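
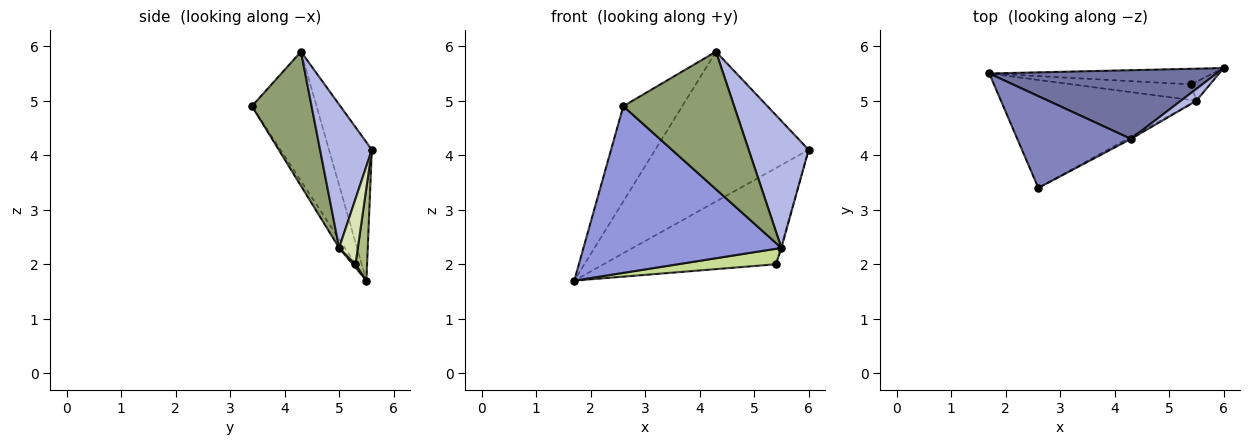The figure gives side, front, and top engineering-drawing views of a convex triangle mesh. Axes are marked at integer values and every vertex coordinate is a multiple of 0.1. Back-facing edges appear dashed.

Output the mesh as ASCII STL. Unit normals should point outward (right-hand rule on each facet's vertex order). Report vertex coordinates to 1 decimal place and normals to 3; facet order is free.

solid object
 facet normal -0.246 0.881 0.404
  outer loop
   vertex 4.3 4.3 5.9
   vertex 6.0 5.6 4.1
   vertex 1.7 5.5 1.7
  endloop
 endfacet
 facet normal -0.620 0.565 0.545
  outer loop
   vertex 4.3 4.3 5.9
   vertex 1.7 5.5 1.7
   vertex 2.6 3.4 4.9
  endloop
 endfacet
 facet normal -0.025 -0.839 -0.544
  outer loop
   vertex 5.5 5.0 2.3
   vertex 2.6 3.4 4.9
   vertex 1.7 5.5 1.7
  endloop
 endfacet
 facet normal 0.652 -0.755 0.071
  outer loop
   vertex 5.5 5.0 2.3
   vertex 6.0 5.6 4.1
   vertex 4.3 4.3 5.9
  endloop
 endfacet
 facet normal 0.474 -0.880 -0.013
  outer loop
   vertex 5.5 5.0 2.3
   vertex 4.3 4.3 5.9
   vertex 2.6 3.4 4.9
  endloop
 endfacet
 facet normal 0.066 0.985 -0.160
  outer loop
   vertex 5.4 5.3 2.0
   vertex 1.7 5.5 1.7
   vertex 6.0 5.6 4.1
  endloop
 endfacet
 facet normal 0.020 -0.704 -0.710
  outer loop
   vertex 5.4 5.3 2.0
   vertex 5.5 5.0 2.3
   vertex 1.7 5.5 1.7
  endloop
 endfacet
 facet normal 0.959 0.040 -0.280
  outer loop
   vertex 5.4 5.3 2.0
   vertex 6.0 5.6 4.1
   vertex 5.5 5.0 2.3
  endloop
 endfacet
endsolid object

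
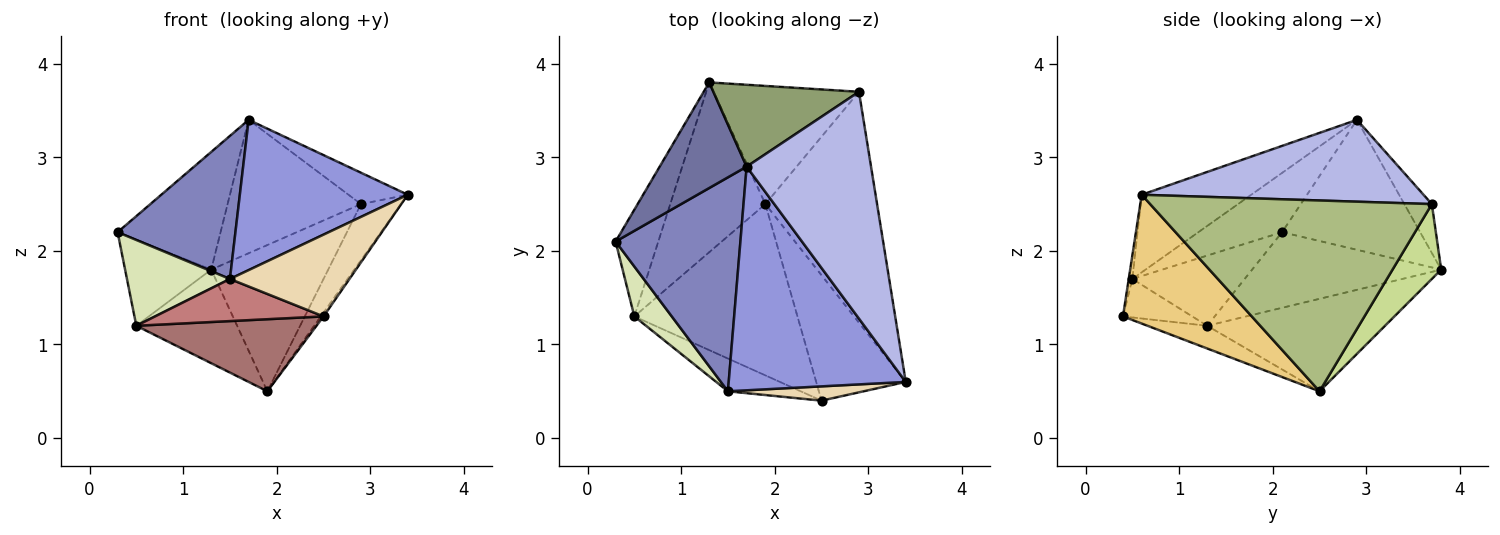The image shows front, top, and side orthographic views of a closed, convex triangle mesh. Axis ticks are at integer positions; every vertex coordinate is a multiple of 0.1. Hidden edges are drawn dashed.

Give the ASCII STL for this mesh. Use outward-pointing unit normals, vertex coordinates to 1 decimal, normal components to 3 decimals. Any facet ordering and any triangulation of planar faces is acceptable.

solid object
 facet normal -0.706 0.527 0.473
  outer loop
   vertex 1.7 2.9 3.4
   vertex 1.3 3.8 1.8
   vertex 0.3 2.1 2.2
  endloop
 endfacet
 facet normal -0.367 -0.517 0.773
  outer loop
   vertex 1.5 0.5 1.7
   vertex 1.7 2.9 3.4
   vertex 0.3 2.1 2.2
  endloop
 endfacet
 facet normal -0.342 -0.524 0.780
  outer loop
   vertex 1.5 0.5 1.7
   vertex 3.4 0.6 2.6
   vertex 1.7 2.9 3.4
  endloop
 endfacet
 facet normal 0.546 0.115 0.830
  outer loop
   vertex 2.9 3.7 2.5
   vertex 1.7 2.9 3.4
   vertex 3.4 0.6 2.6
  endloop
 endfacet
 facet normal -0.173 0.839 0.515
  outer loop
   vertex 2.9 3.7 2.5
   vertex 1.3 3.8 1.8
   vertex 1.7 2.9 3.4
  endloop
 endfacet
 facet normal 0.857 0.122 -0.501
  outer loop
   vertex 2.9 3.7 2.5
   vertex 3.4 0.6 2.6
   vertex 1.9 2.5 0.5
  endloop
 endfacet
 facet normal 0.308 0.740 -0.598
  outer loop
   vertex 2.9 3.7 2.5
   vertex 1.9 2.5 0.5
   vertex 1.3 3.8 1.8
  endloop
 endfacet
 facet normal -0.686 -0.629 0.366
  outer loop
   vertex 0.5 1.3 1.2
   vertex 1.5 0.5 1.7
   vertex 0.3 2.1 2.2
  endloop
 endfacet
 facet normal -0.810 0.369 -0.457
  outer loop
   vertex 0.5 1.3 1.2
   vertex 0.3 2.1 2.2
   vertex 1.3 3.8 1.8
  endloop
 endfacet
 facet normal -0.648 0.367 -0.667
  outer loop
   vertex 0.5 1.3 1.2
   vertex 1.3 3.8 1.8
   vertex 1.9 2.5 0.5
  endloop
 endfacet
 facet normal 0.821 0.017 -0.571
  outer loop
   vertex 2.5 0.4 1.3
   vertex 1.9 2.5 0.5
   vertex 3.4 0.6 2.6
  endloop
 endfacet
 facet normal -0.030 -0.985 0.172
  outer loop
   vertex 2.5 0.4 1.3
   vertex 3.4 0.6 2.6
   vertex 1.5 0.5 1.7
  endloop
 endfacet
 facet normal -0.127 -0.385 -0.914
  outer loop
   vertex 2.5 0.4 1.3
   vertex 0.5 1.3 1.2
   vertex 1.9 2.5 0.5
  endloop
 endfacet
 facet normal -0.309 -0.751 -0.584
  outer loop
   vertex 2.5 0.4 1.3
   vertex 1.5 0.5 1.7
   vertex 0.5 1.3 1.2
  endloop
 endfacet
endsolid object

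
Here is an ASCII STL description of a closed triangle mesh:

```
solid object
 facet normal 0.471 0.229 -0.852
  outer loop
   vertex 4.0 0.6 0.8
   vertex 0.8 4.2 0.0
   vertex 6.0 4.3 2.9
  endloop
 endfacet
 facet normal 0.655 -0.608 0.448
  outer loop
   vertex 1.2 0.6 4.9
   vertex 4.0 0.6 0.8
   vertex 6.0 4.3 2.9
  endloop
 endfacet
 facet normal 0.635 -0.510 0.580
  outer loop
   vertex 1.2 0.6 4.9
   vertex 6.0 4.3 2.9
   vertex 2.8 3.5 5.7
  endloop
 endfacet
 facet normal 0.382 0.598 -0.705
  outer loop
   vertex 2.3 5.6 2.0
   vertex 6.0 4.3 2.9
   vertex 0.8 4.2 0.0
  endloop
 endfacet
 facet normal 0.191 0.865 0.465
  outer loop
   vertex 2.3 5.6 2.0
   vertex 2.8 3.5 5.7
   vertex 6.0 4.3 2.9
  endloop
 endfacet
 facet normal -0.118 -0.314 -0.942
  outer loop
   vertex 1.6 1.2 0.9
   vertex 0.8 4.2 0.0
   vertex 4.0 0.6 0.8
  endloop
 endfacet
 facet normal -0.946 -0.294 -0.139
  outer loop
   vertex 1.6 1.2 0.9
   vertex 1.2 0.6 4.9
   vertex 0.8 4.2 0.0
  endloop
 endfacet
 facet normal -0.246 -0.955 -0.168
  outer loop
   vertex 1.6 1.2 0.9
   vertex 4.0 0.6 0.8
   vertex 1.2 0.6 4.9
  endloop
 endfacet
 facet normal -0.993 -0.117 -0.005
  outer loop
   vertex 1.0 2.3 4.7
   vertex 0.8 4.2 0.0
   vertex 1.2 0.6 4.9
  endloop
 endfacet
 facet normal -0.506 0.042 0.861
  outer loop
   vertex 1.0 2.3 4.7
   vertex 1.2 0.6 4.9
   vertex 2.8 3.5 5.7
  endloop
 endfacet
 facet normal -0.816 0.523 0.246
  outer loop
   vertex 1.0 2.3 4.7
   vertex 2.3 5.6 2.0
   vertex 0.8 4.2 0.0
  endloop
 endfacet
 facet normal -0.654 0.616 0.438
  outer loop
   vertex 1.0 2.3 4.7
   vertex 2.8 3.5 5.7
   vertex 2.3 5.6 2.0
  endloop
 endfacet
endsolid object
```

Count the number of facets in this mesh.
12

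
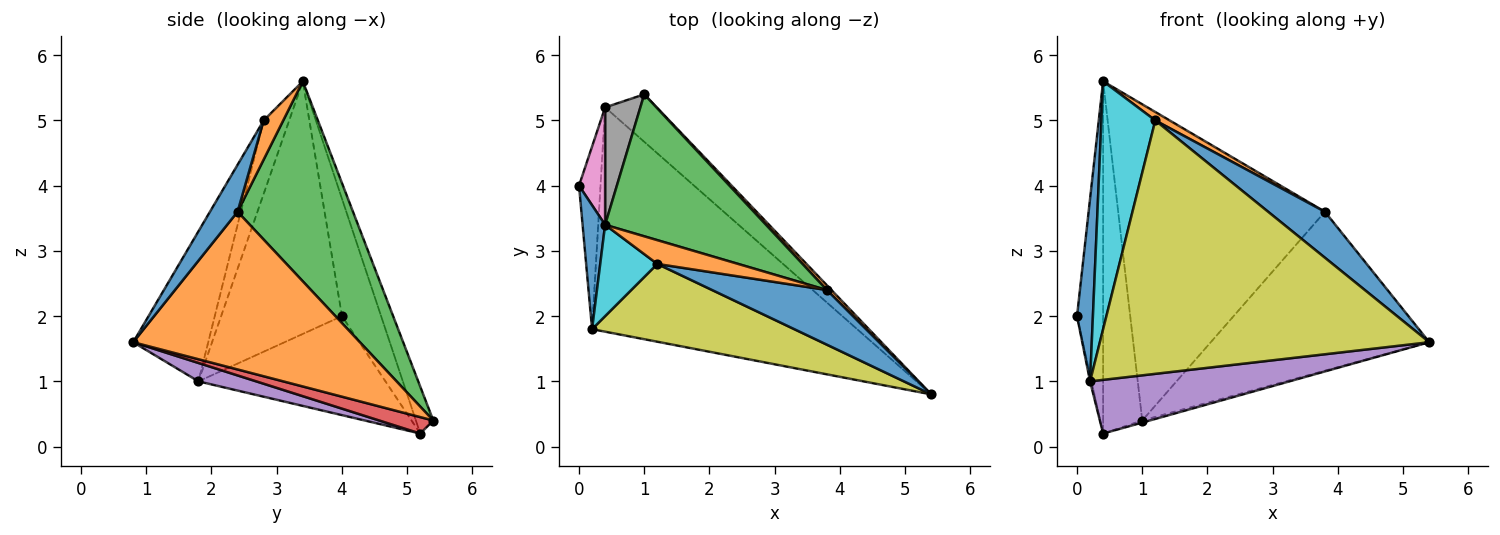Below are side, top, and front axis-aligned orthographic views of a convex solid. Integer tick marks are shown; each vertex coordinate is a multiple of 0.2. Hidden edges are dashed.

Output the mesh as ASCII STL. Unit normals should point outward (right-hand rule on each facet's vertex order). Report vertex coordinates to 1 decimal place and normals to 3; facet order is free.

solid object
 facet normal -0.988 -0.130 0.088
  outer loop
   vertex 0.2 1.8 1.0
   vertex 0.4 3.4 5.6
   vertex 0.0 4.0 2.0
  endloop
 endfacet
 facet normal 0.720 0.694 0.021
  outer loop
   vertex 3.8 2.4 3.6
   vertex 5.4 0.8 1.6
   vertex 1.0 5.4 0.4
  endloop
 endfacet
 facet normal 0.454 0.813 0.365
  outer loop
   vertex 3.8 2.4 3.6
   vertex 1.0 5.4 0.4
   vertex 0.4 3.4 5.6
  endloop
 endfacet
 facet normal 0.303 0.042 -0.952
  outer loop
   vertex 0.4 5.2 0.2
   vertex 1.0 5.4 0.4
   vertex 5.4 0.8 1.6
  endloop
 endfacet
 facet normal 0.067 -0.232 -0.970
  outer loop
   vertex 0.4 5.2 0.2
   vertex 5.4 0.8 1.6
   vertex 0.2 1.8 1.0
  endloop
 endfacet
 facet normal -0.977 0.008 -0.212
  outer loop
   vertex 0.4 5.2 0.2
   vertex 0.2 1.8 1.0
   vertex 0.0 4.0 2.0
  endloop
 endfacet
 facet normal -0.818 0.545 0.182
  outer loop
   vertex 0.4 5.2 0.2
   vertex 0.0 4.0 2.0
   vertex 0.4 3.4 5.6
  endloop
 endfacet
 facet normal -0.389 0.874 0.291
  outer loop
   vertex 0.4 5.2 0.2
   vertex 0.4 3.4 5.6
   vertex 1.0 5.4 0.4
  endloop
 endfacet
 facet normal -0.213 -0.934 0.287
  outer loop
   vertex 1.2 2.8 5.0
   vertex 0.2 1.8 1.0
   vertex 5.4 0.8 1.6
  endloop
 endfacet
 facet normal -0.406 -0.857 0.316
  outer loop
   vertex 1.2 2.8 5.0
   vertex 0.4 3.4 5.6
   vertex 0.2 1.8 1.0
  endloop
 endfacet
 facet normal 0.299 -0.614 0.730
  outer loop
   vertex 1.2 2.8 5.0
   vertex 5.4 0.8 1.6
   vertex 3.8 2.4 3.6
  endloop
 endfacet
 facet normal 0.415 -0.304 0.857
  outer loop
   vertex 1.2 2.8 5.0
   vertex 3.8 2.4 3.6
   vertex 0.4 3.4 5.6
  endloop
 endfacet
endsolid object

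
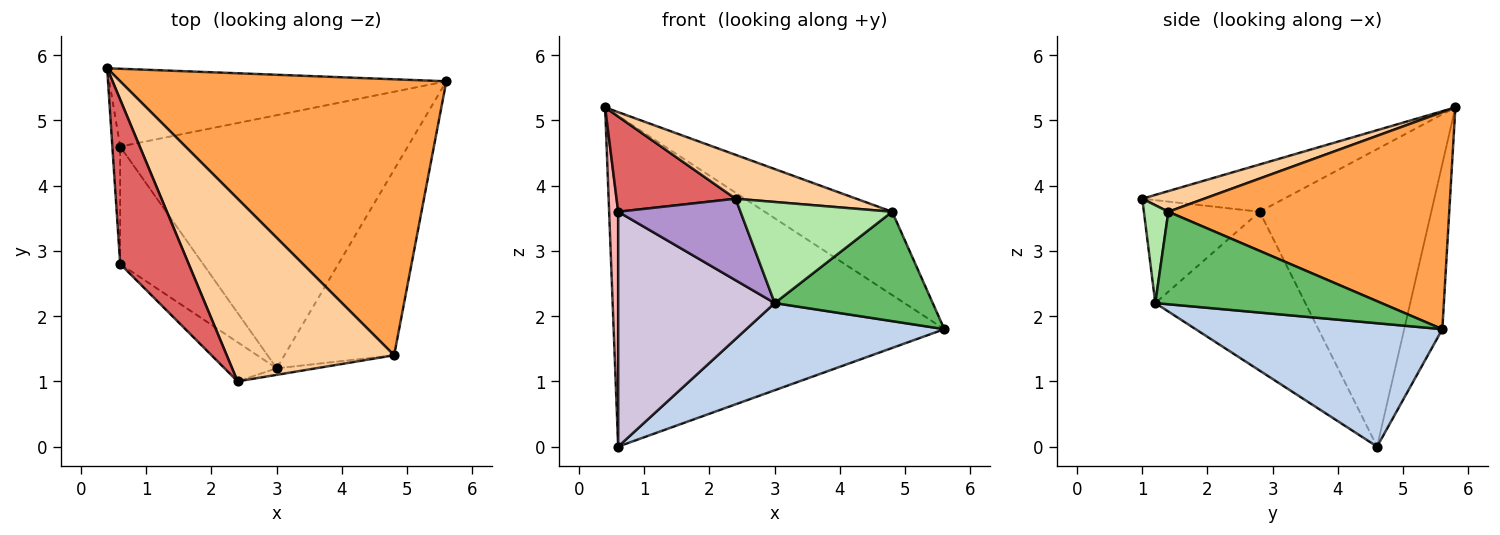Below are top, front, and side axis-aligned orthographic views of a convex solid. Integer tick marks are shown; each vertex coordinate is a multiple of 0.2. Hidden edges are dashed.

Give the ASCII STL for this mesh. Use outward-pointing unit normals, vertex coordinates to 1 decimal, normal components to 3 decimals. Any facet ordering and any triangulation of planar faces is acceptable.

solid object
 facet normal -0.112 0.967 -0.228
  outer loop
   vertex 0.6 4.6 0.0
   vertex 0.4 5.8 5.2
   vertex 5.6 5.6 1.8
  endloop
 endfacet
 facet normal 0.376 -0.302 -0.876
  outer loop
   vertex 3.0 1.2 2.2
   vertex 0.6 4.6 0.0
   vertex 5.6 5.6 1.8
  endloop
 endfacet
 facet normal 0.537 0.244 0.807
  outer loop
   vertex 4.8 1.4 3.6
   vertex 5.6 5.6 1.8
   vertex 0.4 5.8 5.2
  endloop
 endfacet
 facet normal 0.119 -0.232 0.965
  outer loop
   vertex 4.8 1.4 3.6
   vertex 0.4 5.8 5.2
   vertex 2.4 1.0 3.8
  endloop
 endfacet
 facet normal 0.588 -0.411 -0.697
  outer loop
   vertex 4.8 1.4 3.6
   vertex 3.0 1.2 2.2
   vertex 5.6 5.6 1.8
  endloop
 endfacet
 facet normal 0.159 -0.985 -0.064
  outer loop
   vertex 4.8 1.4 3.6
   vertex 2.4 1.0 3.8
   vertex 3.0 1.2 2.2
  endloop
 endfacet
 facet normal -0.513 -0.430 0.743
  outer loop
   vertex 0.6 2.8 3.6
   vertex 2.4 1.0 3.8
   vertex 0.4 5.8 5.2
  endloop
 endfacet
 facet normal -0.998 -0.053 -0.026
  outer loop
   vertex 0.6 2.8 3.6
   vertex 0.4 5.8 5.2
   vertex 0.6 4.6 0.0
  endloop
 endfacet
 facet normal -0.649 -0.686 -0.329
  outer loop
   vertex 0.6 2.8 3.6
   vertex 3.0 1.2 2.2
   vertex 2.4 1.0 3.8
  endloop
 endfacet
 facet normal -0.651 -0.679 -0.340
  outer loop
   vertex 0.6 2.8 3.6
   vertex 0.6 4.6 0.0
   vertex 3.0 1.2 2.2
  endloop
 endfacet
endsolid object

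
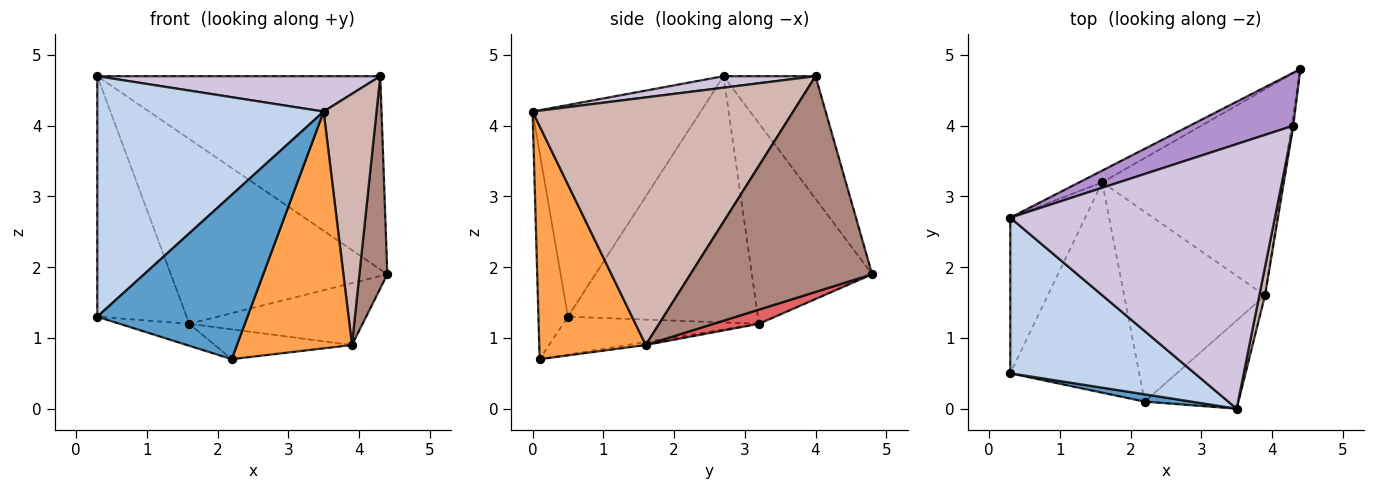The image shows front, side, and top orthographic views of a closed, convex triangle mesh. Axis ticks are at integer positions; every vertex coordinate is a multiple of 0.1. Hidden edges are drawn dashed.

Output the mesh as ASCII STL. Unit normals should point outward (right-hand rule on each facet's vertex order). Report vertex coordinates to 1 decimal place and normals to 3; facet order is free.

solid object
 facet normal -0.193 -0.980 0.044
  outer loop
   vertex 2.2 0.1 0.7
   vertex 3.5 0.0 4.2
   vertex 0.3 0.5 1.3
  endloop
 endfacet
 facet normal -0.529 -0.712 0.461
  outer loop
   vertex 0.3 2.7 4.7
   vertex 0.3 0.5 1.3
   vertex 3.5 0.0 4.2
  endloop
 endfacet
 facet normal 0.655 -0.708 -0.264
  outer loop
   vertex 3.9 1.6 0.9
   vertex 3.5 0.0 4.2
   vertex 2.2 0.1 0.7
  endloop
 endfacet
 facet normal -0.872 0.410 -0.265
  outer loop
   vertex 1.6 3.2 1.2
   vertex 0.3 0.5 1.3
   vertex 0.3 2.7 4.7
  endloop
 endfacet
 facet normal -0.485 0.873 -0.055
  outer loop
   vertex 1.6 3.2 1.2
   vertex 0.3 2.7 4.7
   vertex 4.4 4.8 1.9
  endloop
 endfacet
 facet normal -0.280 0.100 -0.955
  outer loop
   vertex 1.6 3.2 1.2
   vertex 2.2 0.1 0.7
   vertex 0.3 0.5 1.3
  endloop
 endfacet
 facet normal 0.075 0.287 -0.955
  outer loop
   vertex 1.6 3.2 1.2
   vertex 4.4 4.8 1.9
   vertex 3.9 1.6 0.9
  endloop
 endfacet
 facet normal -0.021 0.155 -0.988
  outer loop
   vertex 1.6 3.2 1.2
   vertex 3.9 1.6 0.9
   vertex 2.2 0.1 0.7
  endloop
 endfacet
 facet normal -0.299 0.920 0.252
  outer loop
   vertex 4.3 4.0 4.7
   vertex 4.4 4.8 1.9
   vertex 0.3 2.7 4.7
  endloop
 endfacet
 facet normal 0.043 -0.132 0.990
  outer loop
   vertex 4.3 4.0 4.7
   vertex 0.3 2.7 4.7
   vertex 3.5 0.0 4.2
  endloop
 endfacet
 facet normal 0.988 -0.152 -0.008
  outer loop
   vertex 4.3 4.0 4.7
   vertex 3.9 1.6 0.9
   vertex 4.4 4.8 1.9
  endloop
 endfacet
 facet normal 0.980 -0.199 0.022
  outer loop
   vertex 4.3 4.0 4.7
   vertex 3.5 0.0 4.2
   vertex 3.9 1.6 0.9
  endloop
 endfacet
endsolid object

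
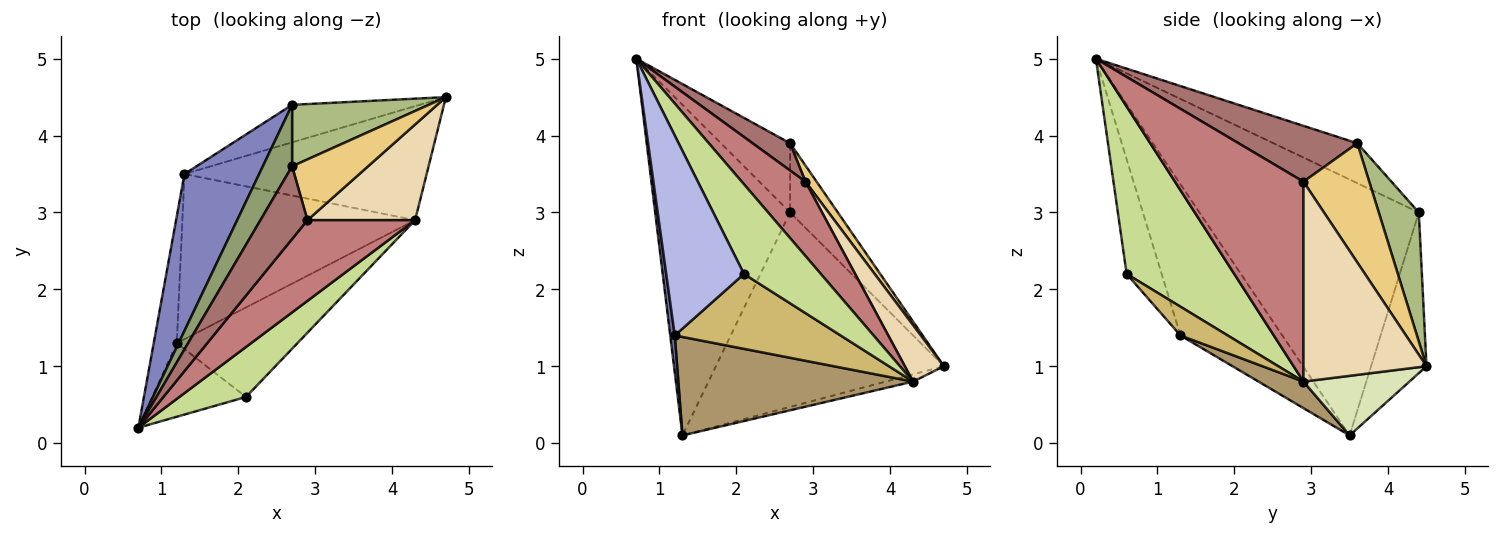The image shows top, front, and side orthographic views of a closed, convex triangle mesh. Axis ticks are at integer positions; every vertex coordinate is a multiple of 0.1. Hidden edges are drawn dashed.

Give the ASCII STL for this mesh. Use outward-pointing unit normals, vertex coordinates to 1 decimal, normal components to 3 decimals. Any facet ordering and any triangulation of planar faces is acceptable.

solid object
 facet normal -0.988 -0.044 -0.151
  outer loop
   vertex 1.2 1.3 1.4
   vertex 0.7 0.2 5.0
   vertex 1.3 3.5 0.1
  endloop
 endfacet
 facet normal -0.827 0.508 0.241
  outer loop
   vertex 2.7 4.4 3.0
   vertex 1.3 3.5 0.1
   vertex 0.7 0.2 5.0
  endloop
 endfacet
 facet normal -0.232 0.955 -0.184
  outer loop
   vertex 2.7 4.4 3.0
   vertex 4.7 4.5 1.0
   vertex 1.3 3.5 0.1
  endloop
 endfacet
 facet normal -0.389 -0.864 -0.318
  outer loop
   vertex 2.1 0.6 2.2
   vertex 0.7 0.2 5.0
   vertex 1.2 1.3 1.4
  endloop
 endfacet
 facet normal -0.671 0.554 0.493
  outer loop
   vertex 2.7 3.6 3.9
   vertex 2.7 4.4 3.0
   vertex 0.7 0.2 5.0
  endloop
 endfacet
 facet normal 0.531 0.633 0.563
  outer loop
   vertex 2.7 3.6 3.9
   vertex 4.7 4.5 1.0
   vertex 2.7 4.4 3.0
  endloop
 endfacet
 facet normal 0.774 -0.553 0.308
  outer loop
   vertex 4.3 2.9 0.8
   vertex 0.7 0.2 5.0
   vertex 2.1 0.6 2.2
  endloop
 endfacet
 facet normal 0.238 0.062 -0.969
  outer loop
   vertex 4.3 2.9 0.8
   vertex 1.3 3.5 0.1
   vertex 4.7 4.5 1.0
  endloop
 endfacet
 facet normal 0.098 -0.510 -0.855
  outer loop
   vertex 4.3 2.9 0.8
   vertex 1.2 1.3 1.4
   vertex 1.3 3.5 0.1
  endloop
 endfacet
 facet normal 0.180 -0.631 -0.755
  outer loop
   vertex 4.3 2.9 0.8
   vertex 2.1 0.6 2.2
   vertex 1.2 1.3 1.4
  endloop
 endfacet
 facet normal 0.835 -0.141 0.532
  outer loop
   vertex 2.9 2.9 3.4
   vertex 4.7 4.5 1.0
   vertex 2.7 3.6 3.9
  endloop
 endfacet
 facet normal 0.848 -0.269 0.457
  outer loop
   vertex 2.9 2.9 3.4
   vertex 4.3 2.9 0.8
   vertex 4.7 4.5 1.0
  endloop
 endfacet
 facet normal 0.744 -0.235 0.626
  outer loop
   vertex 2.9 2.9 3.4
   vertex 2.7 3.6 3.9
   vertex 0.7 0.2 5.0
  endloop
 endfacet
 facet normal 0.807 -0.400 0.435
  outer loop
   vertex 2.9 2.9 3.4
   vertex 0.7 0.2 5.0
   vertex 4.3 2.9 0.8
  endloop
 endfacet
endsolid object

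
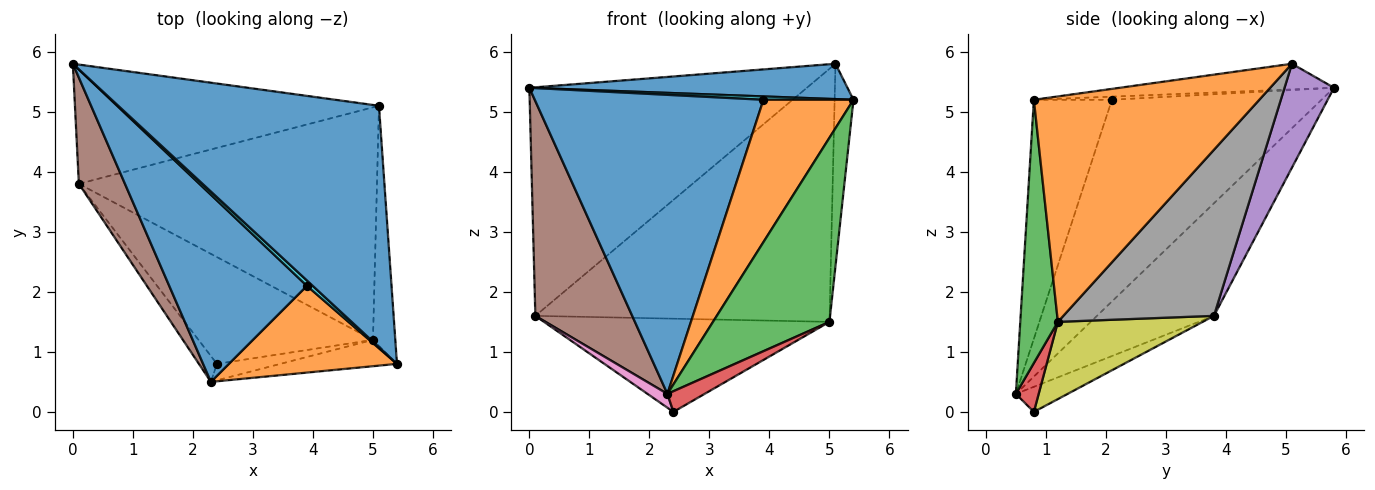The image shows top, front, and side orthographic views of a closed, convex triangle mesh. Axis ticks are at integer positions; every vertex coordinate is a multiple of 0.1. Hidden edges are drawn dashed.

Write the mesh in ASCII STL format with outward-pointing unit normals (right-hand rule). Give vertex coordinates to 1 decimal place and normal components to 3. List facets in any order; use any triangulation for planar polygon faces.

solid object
 facet normal -0.097 -0.144 0.985
  outer loop
   vertex 5.1 5.1 5.8
   vertex 0.0 5.8 5.4
   vertex 5.4 0.8 5.2
  endloop
 endfacet
 facet normal 0.992 0.083 -0.098
  outer loop
   vertex 5.0 1.2 1.5
   vertex 5.1 5.1 5.8
   vertex 5.4 0.8 5.2
  endloop
 endfacet
 facet normal 0.304 -0.943 -0.135
  outer loop
   vertex 2.3 0.5 0.3
   vertex 5.0 1.2 1.5
   vertex 5.4 0.8 5.2
  endloop
 endfacet
 facet normal 0.432 -0.706 -0.561
  outer loop
   vertex 2.3 0.5 0.3
   vertex 2.4 0.8 0.0
   vertex 5.0 1.2 1.5
  endloop
 endfacet
 facet normal 0.156 0.876 -0.457
  outer loop
   vertex 0.1 3.8 1.6
   vertex 0.0 5.8 5.4
   vertex 5.1 5.1 5.8
  endloop
 endfacet
 facet normal -0.735 -0.608 0.301
  outer loop
   vertex 0.1 3.8 1.6
   vertex 2.3 0.5 0.3
   vertex 0.0 5.8 5.4
  endloop
 endfacet
 facet normal -0.776 -0.298 -0.556
  outer loop
   vertex 0.1 3.8 1.6
   vertex 2.4 0.8 0.0
   vertex 2.3 0.5 0.3
  endloop
 endfacet
 facet normal 0.353 0.689 -0.633
  outer loop
   vertex 0.1 3.8 1.6
   vertex 5.1 5.1 5.8
   vertex 5.0 1.2 1.5
  endloop
 endfacet
 facet normal 0.316 0.624 -0.715
  outer loop
   vertex 0.1 3.8 1.6
   vertex 5.0 1.2 1.5
   vertex 2.4 0.8 0.0
  endloop
 endfacet
 facet normal -0.417 -0.482 0.771
  outer loop
   vertex 3.9 2.1 5.2
   vertex 5.4 0.8 5.2
   vertex 0.0 5.8 5.4
  endloop
 endfacet
 facet normal -0.614 -0.669 0.419
  outer loop
   vertex 3.9 2.1 5.2
   vertex 0.0 5.8 5.4
   vertex 2.3 0.5 0.3
  endloop
 endfacet
 facet normal -0.595 -0.686 0.418
  outer loop
   vertex 3.9 2.1 5.2
   vertex 2.3 0.5 0.3
   vertex 5.4 0.8 5.2
  endloop
 endfacet
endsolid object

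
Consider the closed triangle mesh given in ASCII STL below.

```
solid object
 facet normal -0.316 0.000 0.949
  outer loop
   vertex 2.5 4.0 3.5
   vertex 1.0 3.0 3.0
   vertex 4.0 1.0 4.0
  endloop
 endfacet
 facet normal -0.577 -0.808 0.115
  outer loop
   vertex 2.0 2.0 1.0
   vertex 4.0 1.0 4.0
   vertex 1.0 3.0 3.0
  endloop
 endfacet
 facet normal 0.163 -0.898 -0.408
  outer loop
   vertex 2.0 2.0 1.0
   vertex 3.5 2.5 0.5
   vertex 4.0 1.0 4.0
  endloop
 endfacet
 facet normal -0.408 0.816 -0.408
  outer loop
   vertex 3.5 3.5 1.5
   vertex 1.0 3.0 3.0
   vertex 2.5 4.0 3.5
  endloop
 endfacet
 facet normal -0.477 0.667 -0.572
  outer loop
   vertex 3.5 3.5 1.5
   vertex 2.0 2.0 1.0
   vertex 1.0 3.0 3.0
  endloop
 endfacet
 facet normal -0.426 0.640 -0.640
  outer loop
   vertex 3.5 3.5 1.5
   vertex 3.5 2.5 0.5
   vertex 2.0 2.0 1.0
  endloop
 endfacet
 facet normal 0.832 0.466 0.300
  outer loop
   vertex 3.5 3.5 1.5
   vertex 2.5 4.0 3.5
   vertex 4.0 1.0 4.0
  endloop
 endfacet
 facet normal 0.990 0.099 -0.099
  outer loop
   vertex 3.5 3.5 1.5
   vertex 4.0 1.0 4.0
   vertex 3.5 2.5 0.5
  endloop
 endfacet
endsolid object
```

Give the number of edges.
12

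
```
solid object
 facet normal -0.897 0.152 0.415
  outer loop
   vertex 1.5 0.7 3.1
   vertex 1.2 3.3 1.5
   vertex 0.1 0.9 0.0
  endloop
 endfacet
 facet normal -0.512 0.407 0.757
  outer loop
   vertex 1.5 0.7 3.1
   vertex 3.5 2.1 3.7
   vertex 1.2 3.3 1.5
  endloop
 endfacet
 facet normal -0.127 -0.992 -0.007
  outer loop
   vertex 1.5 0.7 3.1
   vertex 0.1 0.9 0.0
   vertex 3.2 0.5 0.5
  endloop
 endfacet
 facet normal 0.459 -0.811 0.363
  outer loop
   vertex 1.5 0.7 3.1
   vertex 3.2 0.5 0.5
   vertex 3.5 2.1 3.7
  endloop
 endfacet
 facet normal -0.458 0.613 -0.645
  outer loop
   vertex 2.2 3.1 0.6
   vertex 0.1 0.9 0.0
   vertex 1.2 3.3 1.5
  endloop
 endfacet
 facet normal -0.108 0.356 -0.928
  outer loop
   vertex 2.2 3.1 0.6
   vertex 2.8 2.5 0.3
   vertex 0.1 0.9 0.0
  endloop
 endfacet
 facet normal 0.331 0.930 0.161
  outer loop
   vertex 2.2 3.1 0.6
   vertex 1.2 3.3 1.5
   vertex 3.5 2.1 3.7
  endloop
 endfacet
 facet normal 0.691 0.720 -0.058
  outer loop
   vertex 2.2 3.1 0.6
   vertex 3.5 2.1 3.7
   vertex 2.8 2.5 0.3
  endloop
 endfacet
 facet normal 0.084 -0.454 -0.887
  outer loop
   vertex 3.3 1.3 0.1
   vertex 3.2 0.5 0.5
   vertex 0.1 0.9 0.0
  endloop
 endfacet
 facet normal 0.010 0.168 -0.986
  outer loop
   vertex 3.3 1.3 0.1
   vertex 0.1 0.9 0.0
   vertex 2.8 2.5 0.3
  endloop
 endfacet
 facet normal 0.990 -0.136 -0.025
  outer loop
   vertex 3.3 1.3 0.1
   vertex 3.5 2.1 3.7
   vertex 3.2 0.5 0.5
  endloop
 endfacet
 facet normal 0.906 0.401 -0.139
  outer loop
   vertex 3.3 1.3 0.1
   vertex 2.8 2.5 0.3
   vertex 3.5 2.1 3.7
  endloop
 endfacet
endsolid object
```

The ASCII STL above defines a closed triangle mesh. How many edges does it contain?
18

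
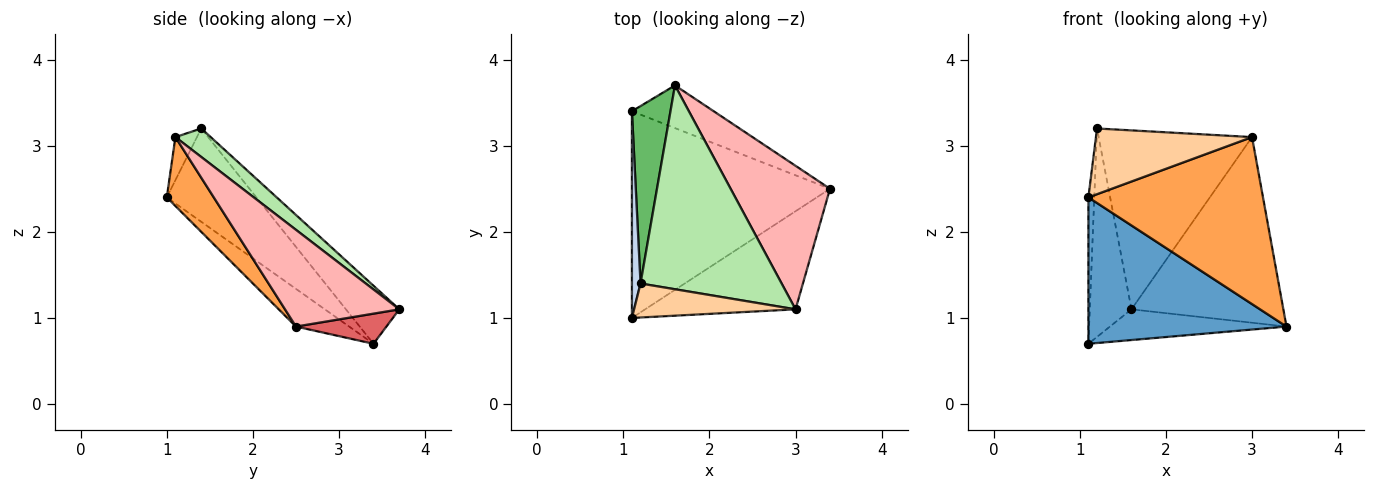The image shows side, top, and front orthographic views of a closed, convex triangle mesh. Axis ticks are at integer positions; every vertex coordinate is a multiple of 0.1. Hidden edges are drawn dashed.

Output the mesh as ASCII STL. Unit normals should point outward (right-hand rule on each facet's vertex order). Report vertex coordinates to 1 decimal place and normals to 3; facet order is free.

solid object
 facet normal -0.153 -0.571 -0.806
  outer loop
   vertex 1.1 3.4 0.7
   vertex 3.4 2.5 0.9
   vertex 1.1 1.0 2.4
  endloop
 endfacet
 facet normal -0.994 0.065 0.092
  outer loop
   vertex 1.2 1.4 3.2
   vertex 1.1 3.4 0.7
   vertex 1.1 1.0 2.4
  endloop
 endfacet
 facet normal 0.226 -0.840 -0.493
  outer loop
   vertex 3.0 1.1 3.1
   vertex 1.1 1.0 2.4
   vertex 3.4 2.5 0.9
  endloop
 endfacet
 facet normal -0.122 -0.882 0.456
  outer loop
   vertex 3.0 1.1 3.1
   vertex 1.2 1.4 3.2
   vertex 1.1 1.0 2.4
  endloop
 endfacet
 facet normal -0.698 0.545 0.464
  outer loop
   vertex 1.6 3.7 1.1
   vertex 1.1 3.4 0.7
   vertex 1.2 1.4 3.2
  endloop
 endfacet
 facet normal 0.150 0.652 0.743
  outer loop
   vertex 1.6 3.7 1.1
   vertex 1.2 1.4 3.2
   vertex 3.0 1.1 3.1
  endloop
 endfacet
 facet normal 0.287 0.559 -0.778
  outer loop
   vertex 1.6 3.7 1.1
   vertex 3.4 2.5 0.9
   vertex 1.1 3.4 0.7
  endloop
 endfacet
 facet normal 0.512 0.680 0.526
  outer loop
   vertex 1.6 3.7 1.1
   vertex 3.0 1.1 3.1
   vertex 3.4 2.5 0.9
  endloop
 endfacet
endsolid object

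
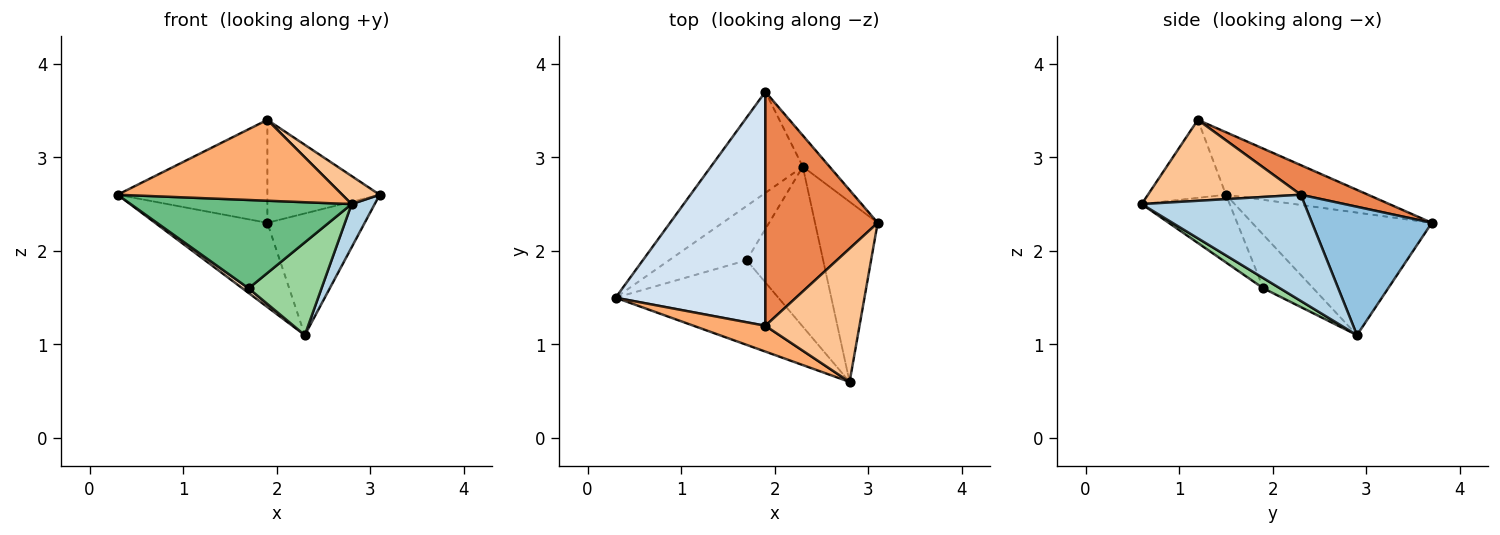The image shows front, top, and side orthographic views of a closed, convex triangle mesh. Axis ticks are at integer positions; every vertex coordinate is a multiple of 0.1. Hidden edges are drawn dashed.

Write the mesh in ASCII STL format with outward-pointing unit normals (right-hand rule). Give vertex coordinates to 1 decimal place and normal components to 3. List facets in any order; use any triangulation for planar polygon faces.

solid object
 facet normal -0.716 0.447 -0.537
  outer loop
   vertex 2.3 2.9 1.1
   vertex 0.3 1.5 2.6
   vertex 1.9 3.7 2.3
  endloop
 endfacet
 facet normal 0.766 0.623 -0.160
  outer loop
   vertex 2.3 2.9 1.1
   vertex 1.9 3.7 2.3
   vertex 3.1 2.3 2.6
  endloop
 endfacet
 facet normal 0.855 -0.121 -0.504
  outer loop
   vertex 2.8 0.6 2.5
   vertex 2.3 2.9 1.1
   vertex 3.1 2.3 2.6
  endloop
 endfacet
 facet normal -0.357 0.376 0.855
  outer loop
   vertex 1.9 1.2 3.4
   vertex 1.9 3.7 2.3
   vertex 0.3 1.5 2.6
  endloop
 endfacet
 facet normal 0.234 0.392 0.890
  outer loop
   vertex 1.9 1.2 3.4
   vertex 3.1 2.3 2.6
   vertex 1.9 3.7 2.3
  endloop
 endfacet
 facet normal -0.314 -0.904 0.289
  outer loop
   vertex 1.9 1.2 3.4
   vertex 0.3 1.5 2.6
   vertex 2.8 0.6 2.5
  endloop
 endfacet
 facet normal 0.644 -0.158 0.749
  outer loop
   vertex 1.9 1.2 3.4
   vertex 2.8 0.6 2.5
   vertex 3.1 2.3 2.6
  endloop
 endfacet
 facet normal -0.566 -0.071 -0.821
  outer loop
   vertex 1.7 1.9 1.6
   vertex 0.3 1.5 2.6
   vertex 2.3 2.9 1.1
  endloop
 endfacet
 facet normal -0.276 -0.694 -0.665
  outer loop
   vertex 1.7 1.9 1.6
   vertex 2.8 0.6 2.5
   vertex 0.3 1.5 2.6
  endloop
 endfacet
 facet normal 0.114 -0.498 -0.859
  outer loop
   vertex 1.7 1.9 1.6
   vertex 2.3 2.9 1.1
   vertex 2.8 0.6 2.5
  endloop
 endfacet
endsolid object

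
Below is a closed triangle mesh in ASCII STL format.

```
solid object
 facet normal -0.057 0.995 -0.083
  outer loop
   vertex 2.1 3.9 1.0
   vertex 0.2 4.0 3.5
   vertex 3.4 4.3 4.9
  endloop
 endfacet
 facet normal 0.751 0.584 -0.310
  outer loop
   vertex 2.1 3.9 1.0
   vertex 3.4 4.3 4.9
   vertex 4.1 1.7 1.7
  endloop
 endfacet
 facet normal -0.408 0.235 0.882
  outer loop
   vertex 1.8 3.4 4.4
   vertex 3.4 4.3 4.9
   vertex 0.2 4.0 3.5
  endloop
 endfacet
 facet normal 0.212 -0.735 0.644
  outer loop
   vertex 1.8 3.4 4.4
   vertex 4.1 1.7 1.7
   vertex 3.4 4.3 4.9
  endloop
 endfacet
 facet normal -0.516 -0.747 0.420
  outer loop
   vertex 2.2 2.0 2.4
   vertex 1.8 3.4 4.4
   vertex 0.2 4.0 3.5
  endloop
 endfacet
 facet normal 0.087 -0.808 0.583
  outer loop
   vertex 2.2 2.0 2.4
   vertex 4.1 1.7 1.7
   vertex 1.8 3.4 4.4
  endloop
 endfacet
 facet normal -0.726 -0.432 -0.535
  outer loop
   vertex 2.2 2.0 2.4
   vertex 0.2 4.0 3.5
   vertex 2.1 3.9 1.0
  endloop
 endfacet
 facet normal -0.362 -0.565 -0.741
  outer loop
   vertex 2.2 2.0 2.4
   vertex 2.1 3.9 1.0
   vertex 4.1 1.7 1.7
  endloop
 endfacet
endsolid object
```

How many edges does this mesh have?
12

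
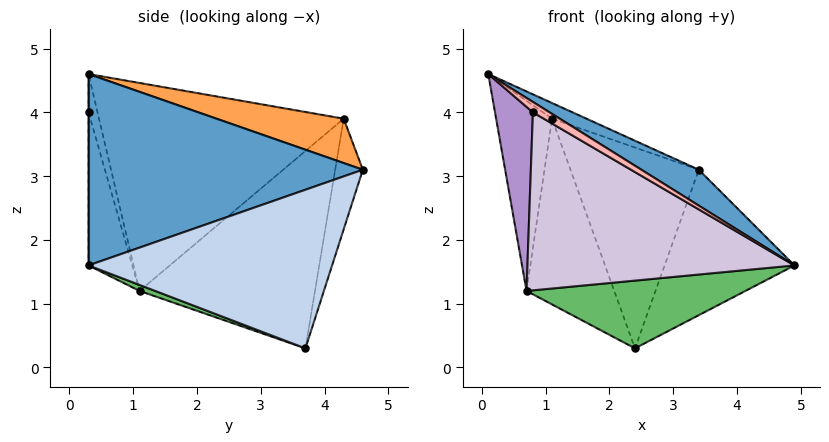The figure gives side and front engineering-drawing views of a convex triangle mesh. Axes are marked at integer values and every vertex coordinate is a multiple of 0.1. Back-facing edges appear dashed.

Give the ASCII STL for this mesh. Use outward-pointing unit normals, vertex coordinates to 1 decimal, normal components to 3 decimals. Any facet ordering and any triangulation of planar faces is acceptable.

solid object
 facet normal 0.527 -0.110 0.843
  outer loop
   vertex 3.4 4.6 3.1
   vertex 0.1 0.3 4.6
   vertex 4.9 0.3 1.6
  endloop
 endfacet
 facet normal 0.800 0.426 -0.423
  outer loop
   vertex 2.4 3.7 0.3
   vertex 3.4 4.6 3.1
   vertex 4.9 0.3 1.6
  endloop
 endfacet
 facet normal 0.317 0.086 0.944
  outer loop
   vertex 1.1 4.3 3.9
   vertex 0.1 0.3 4.6
   vertex 3.4 4.6 3.1
  endloop
 endfacet
 facet normal -0.205 0.951 -0.232
  outer loop
   vertex 1.1 4.3 3.9
   vertex 3.4 4.6 3.1
   vertex 2.4 3.7 0.3
  endloop
 endfacet
 facet normal 0.024 -0.341 -0.940
  outer loop
   vertex 0.7 1.1 1.2
   vertex 2.4 3.7 0.3
   vertex 4.9 0.3 1.6
  endloop
 endfacet
 facet normal -0.968 0.221 -0.119
  outer loop
   vertex 0.7 1.1 1.2
   vertex 0.1 0.3 4.6
   vertex 1.1 4.3 3.9
  endloop
 endfacet
 facet normal -0.831 0.416 -0.369
  outer loop
   vertex 0.7 1.1 1.2
   vertex 1.1 4.3 3.9
   vertex 2.4 3.7 0.3
  endloop
 endfacet
 facet normal 0.000 -1.000 0.000
  outer loop
   vertex 0.8 0.3 4.0
   vertex 4.9 0.3 1.6
   vertex 0.1 0.3 4.6
  endloop
 endfacet
 facet normal -0.223 -0.939 -0.260
  outer loop
   vertex 0.8 0.3 4.0
   vertex 0.1 0.3 4.6
   vertex 0.7 1.1 1.2
  endloop
 endfacet
 facet normal -0.156 -0.951 -0.266
  outer loop
   vertex 0.8 0.3 4.0
   vertex 0.7 1.1 1.2
   vertex 4.9 0.3 1.6
  endloop
 endfacet
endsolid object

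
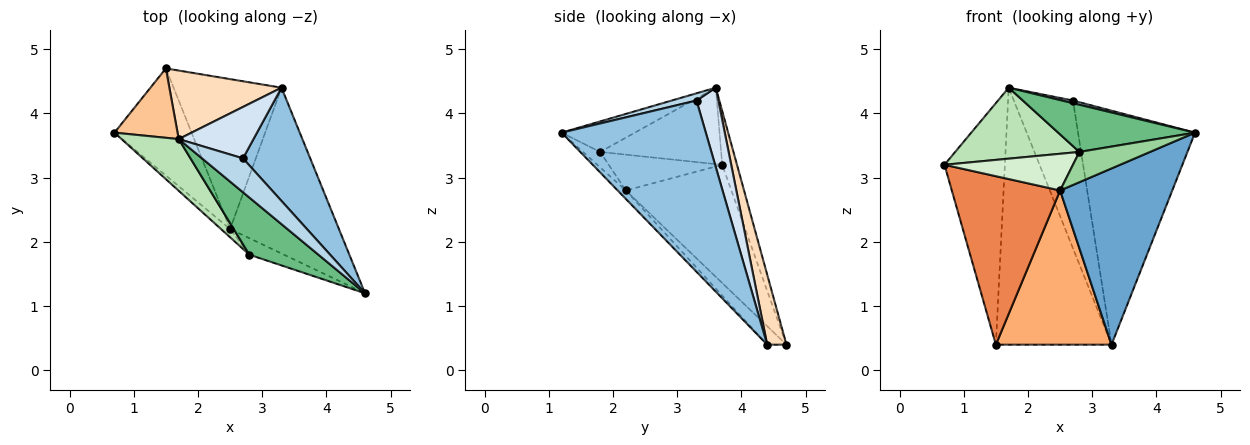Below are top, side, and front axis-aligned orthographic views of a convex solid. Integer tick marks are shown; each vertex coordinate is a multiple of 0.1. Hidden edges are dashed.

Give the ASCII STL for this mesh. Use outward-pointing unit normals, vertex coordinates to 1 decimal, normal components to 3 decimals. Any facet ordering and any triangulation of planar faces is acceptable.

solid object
 facet normal -0.053 -0.727 -0.684
  outer loop
   vertex 2.5 2.2 2.8
   vertex 3.3 4.4 0.4
   vertex 4.6 1.2 3.7
  endloop
 endfacet
 facet normal 0.743 0.603 0.292
  outer loop
   vertex 2.7 3.3 4.2
   vertex 4.6 1.2 3.7
   vertex 3.3 4.4 0.4
  endloop
 endfacet
 facet normal 0.173 -0.077 0.982
  outer loop
   vertex 2.7 3.3 4.2
   vertex 1.7 3.6 4.4
   vertex 4.6 1.2 3.7
  endloop
 endfacet
 facet normal 0.330 0.892 0.310
  outer loop
   vertex 2.7 3.3 4.2
   vertex 3.3 4.4 0.4
   vertex 1.7 3.6 4.4
  endloop
 endfacet
 facet normal -0.635 -0.652 -0.414
  outer loop
   vertex 1.5 4.7 0.4
   vertex 2.5 2.2 2.8
   vertex 0.7 3.7 3.2
  endloop
 endfacet
 facet normal -0.119 -0.712 -0.692
  outer loop
   vertex 1.5 4.7 0.4
   vertex 3.3 4.4 0.4
   vertex 2.5 2.2 2.8
  endloop
 endfacet
 facet normal -0.229 0.936 0.269
  outer loop
   vertex 1.5 4.7 0.4
   vertex 0.7 3.7 3.2
   vertex 1.7 3.6 4.4
  endloop
 endfacet
 facet normal 0.159 0.954 0.254
  outer loop
   vertex 1.5 4.7 0.4
   vertex 1.7 3.6 4.4
   vertex 3.3 4.4 0.4
  endloop
 endfacet
 facet normal -0.323 -0.603 0.730
  outer loop
   vertex 2.8 1.8 3.4
   vertex 4.6 1.2 3.7
   vertex 1.7 3.6 4.4
  endloop
 endfacet
 facet normal -0.208 -0.859 -0.468
  outer loop
   vertex 2.8 1.8 3.4
   vertex 2.5 2.2 2.8
   vertex 4.6 1.2 3.7
  endloop
 endfacet
 facet normal -0.619 -0.635 0.463
  outer loop
   vertex 2.8 1.8 3.4
   vertex 1.7 3.6 4.4
   vertex 0.7 3.7 3.2
  endloop
 endfacet
 facet normal -0.653 -0.739 -0.166
  outer loop
   vertex 2.8 1.8 3.4
   vertex 0.7 3.7 3.2
   vertex 2.5 2.2 2.8
  endloop
 endfacet
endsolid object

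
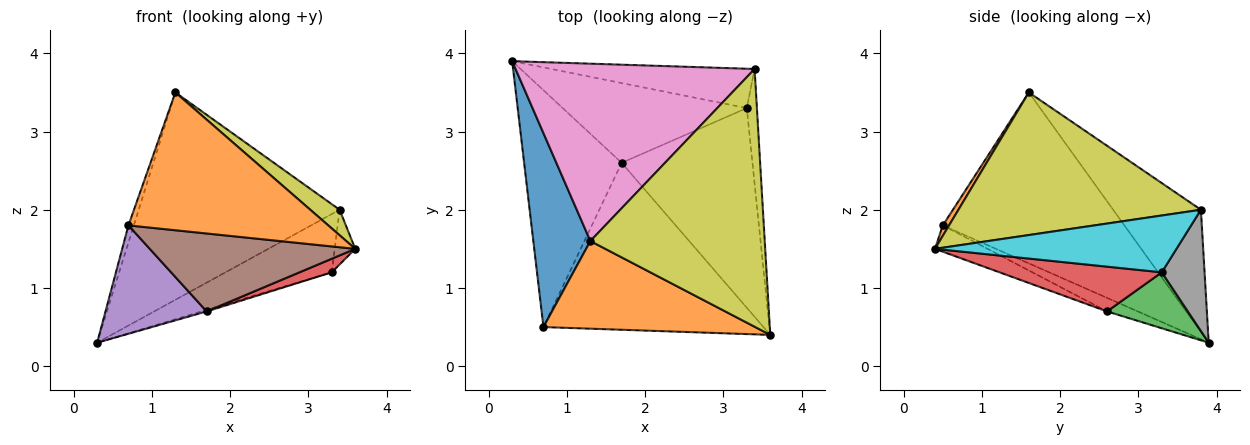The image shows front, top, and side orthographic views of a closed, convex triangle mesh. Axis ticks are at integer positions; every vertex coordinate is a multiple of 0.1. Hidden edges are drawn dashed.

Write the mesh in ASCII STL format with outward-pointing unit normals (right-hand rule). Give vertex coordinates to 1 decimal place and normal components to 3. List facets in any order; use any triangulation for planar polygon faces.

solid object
 facet normal -0.948 0.028 0.316
  outer loop
   vertex 0.7 0.5 1.8
   vertex 1.3 1.6 3.5
   vertex 0.3 3.9 0.3
  endloop
 endfacet
 facet normal 0.026 -0.844 0.536
  outer loop
   vertex 0.7 0.5 1.8
   vertex 3.6 0.4 1.5
   vertex 1.3 1.6 3.5
  endloop
 endfacet
 facet normal 0.291 0.019 -0.957
  outer loop
   vertex 1.7 2.6 0.7
   vertex 0.3 3.9 0.3
   vertex 3.3 3.3 1.2
  endloop
 endfacet
 facet normal 0.323 -0.064 -0.944
  outer loop
   vertex 1.7 2.6 0.7
   vertex 3.3 3.3 1.2
   vertex 3.6 0.4 1.5
  endloop
 endfacet
 facet normal -0.126 -0.413 -0.902
  outer loop
   vertex 1.7 2.6 0.7
   vertex 0.7 0.5 1.8
   vertex 0.3 3.9 0.3
  endloop
 endfacet
 facet normal -0.108 -0.421 -0.901
  outer loop
   vertex 1.7 2.6 0.7
   vertex 3.6 0.4 1.5
   vertex 0.7 0.5 1.8
  endloop
 endfacet
 facet normal -0.315 0.721 0.617
  outer loop
   vertex 3.4 3.8 2.0
   vertex 0.3 3.9 0.3
   vertex 1.3 1.6 3.5
  endloop
 endfacet
 facet normal 0.316 0.786 -0.531
  outer loop
   vertex 3.4 3.8 2.0
   vertex 3.3 3.3 1.2
   vertex 0.3 3.9 0.3
  endloop
 endfacet
 facet normal 0.631 -0.076 0.772
  outer loop
   vertex 3.4 3.8 2.0
   vertex 1.3 1.6 3.5
   vertex 3.6 0.4 1.5
  endloop
 endfacet
 facet normal 0.981 0.083 -0.175
  outer loop
   vertex 3.4 3.8 2.0
   vertex 3.6 0.4 1.5
   vertex 3.3 3.3 1.2
  endloop
 endfacet
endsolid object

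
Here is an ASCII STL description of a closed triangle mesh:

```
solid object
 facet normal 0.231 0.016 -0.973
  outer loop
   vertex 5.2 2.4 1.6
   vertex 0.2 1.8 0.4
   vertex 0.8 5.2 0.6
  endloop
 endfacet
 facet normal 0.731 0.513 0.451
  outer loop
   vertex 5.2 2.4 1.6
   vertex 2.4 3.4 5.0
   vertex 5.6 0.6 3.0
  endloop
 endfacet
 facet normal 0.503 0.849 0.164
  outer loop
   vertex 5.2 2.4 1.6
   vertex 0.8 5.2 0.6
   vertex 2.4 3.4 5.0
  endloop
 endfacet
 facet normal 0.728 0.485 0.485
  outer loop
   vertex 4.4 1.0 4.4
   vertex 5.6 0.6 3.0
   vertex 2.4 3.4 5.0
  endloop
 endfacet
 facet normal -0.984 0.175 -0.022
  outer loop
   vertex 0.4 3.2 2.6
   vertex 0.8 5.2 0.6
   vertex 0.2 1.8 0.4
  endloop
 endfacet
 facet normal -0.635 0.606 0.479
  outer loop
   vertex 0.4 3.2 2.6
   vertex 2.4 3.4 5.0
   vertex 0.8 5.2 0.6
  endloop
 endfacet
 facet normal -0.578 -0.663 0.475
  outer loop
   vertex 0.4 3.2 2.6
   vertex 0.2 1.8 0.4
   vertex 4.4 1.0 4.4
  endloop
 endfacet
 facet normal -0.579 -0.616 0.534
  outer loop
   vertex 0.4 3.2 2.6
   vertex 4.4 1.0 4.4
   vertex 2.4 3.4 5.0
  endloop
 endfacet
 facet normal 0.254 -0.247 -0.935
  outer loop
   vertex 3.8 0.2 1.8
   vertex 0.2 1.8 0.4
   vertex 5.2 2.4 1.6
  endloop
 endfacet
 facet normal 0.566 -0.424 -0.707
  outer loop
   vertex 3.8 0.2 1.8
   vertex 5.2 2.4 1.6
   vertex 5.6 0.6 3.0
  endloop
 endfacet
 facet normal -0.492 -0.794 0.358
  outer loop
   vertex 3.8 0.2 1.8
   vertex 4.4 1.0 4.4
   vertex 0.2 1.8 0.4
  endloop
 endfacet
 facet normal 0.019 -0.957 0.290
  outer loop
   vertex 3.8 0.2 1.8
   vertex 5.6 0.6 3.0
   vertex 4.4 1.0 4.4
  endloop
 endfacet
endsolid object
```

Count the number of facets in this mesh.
12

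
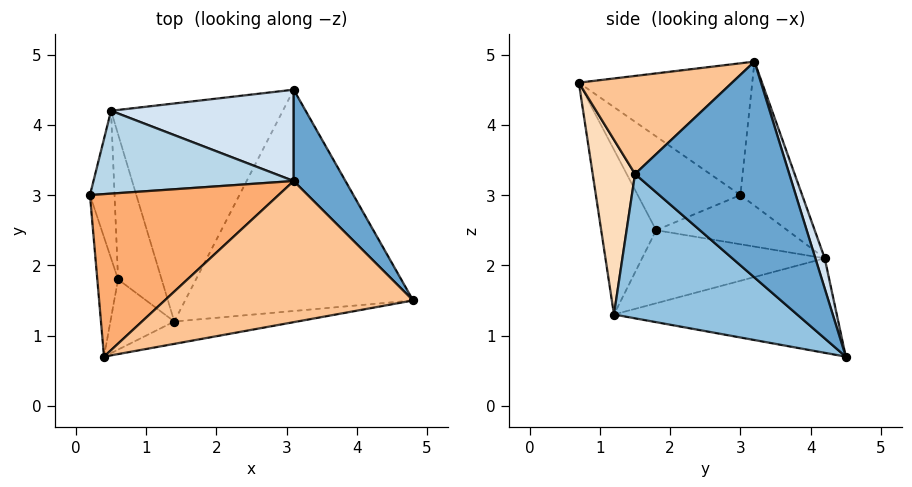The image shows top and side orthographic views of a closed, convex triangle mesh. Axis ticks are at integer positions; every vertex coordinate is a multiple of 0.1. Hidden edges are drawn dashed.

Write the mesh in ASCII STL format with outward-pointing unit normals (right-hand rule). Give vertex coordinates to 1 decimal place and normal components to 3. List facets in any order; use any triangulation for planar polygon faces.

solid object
 facet normal 0.777 0.602 0.186
  outer loop
   vertex 3.1 3.2 4.9
   vertex 4.8 1.5 3.3
   vertex 3.1 4.5 0.7
  endloop
 endfacet
 facet normal 0.492 -0.394 -0.776
  outer loop
   vertex 1.4 1.2 1.3
   vertex 3.1 4.5 0.7
   vertex 4.8 1.5 3.3
  endloop
 endfacet
 facet normal -0.466 0.602 0.648
  outer loop
   vertex 0.5 4.2 2.1
   vertex 0.2 3.0 3.0
   vertex 3.1 3.2 4.9
  endloop
 endfacet
 facet normal 0.049 0.954 0.295
  outer loop
   vertex 0.5 4.2 2.1
   vertex 3.1 3.2 4.9
   vertex 3.1 4.5 0.7
  endloop
 endfacet
 facet normal -0.480 0.089 -0.873
  outer loop
   vertex 0.5 4.2 2.1
   vertex 3.1 4.5 0.7
   vertex 1.4 1.2 1.3
  endloop
 endfacet
 facet normal -0.508 0.462 0.727
  outer loop
   vertex 0.4 0.7 4.6
   vertex 3.1 3.2 4.9
   vertex 0.2 3.0 3.0
  endloop
 endfacet
 facet normal 0.327 -0.453 0.829
  outer loop
   vertex 0.4 0.7 4.6
   vertex 4.8 1.5 3.3
   vertex 3.1 3.2 4.9
  endloop
 endfacet
 facet normal 0.148 -0.983 -0.104
  outer loop
   vertex 0.4 0.7 4.6
   vertex 1.4 1.2 1.3
   vertex 4.8 1.5 3.3
  endloop
 endfacet
 facet normal -0.950 -0.229 -0.211
  outer loop
   vertex 0.6 1.8 2.5
   vertex 0.4 0.7 4.6
   vertex 0.2 3.0 3.0
  endloop
 endfacet
 facet normal -0.827 -0.462 -0.321
  outer loop
   vertex 0.6 1.8 2.5
   vertex 1.4 1.2 1.3
   vertex 0.4 0.7 4.6
  endloop
 endfacet
 facet normal -0.889 -0.111 -0.444
  outer loop
   vertex 0.6 1.8 2.5
   vertex 0.2 3.0 3.0
   vertex 0.5 4.2 2.1
  endloop
 endfacet
 facet normal -0.853 -0.120 -0.508
  outer loop
   vertex 0.6 1.8 2.5
   vertex 0.5 4.2 2.1
   vertex 1.4 1.2 1.3
  endloop
 endfacet
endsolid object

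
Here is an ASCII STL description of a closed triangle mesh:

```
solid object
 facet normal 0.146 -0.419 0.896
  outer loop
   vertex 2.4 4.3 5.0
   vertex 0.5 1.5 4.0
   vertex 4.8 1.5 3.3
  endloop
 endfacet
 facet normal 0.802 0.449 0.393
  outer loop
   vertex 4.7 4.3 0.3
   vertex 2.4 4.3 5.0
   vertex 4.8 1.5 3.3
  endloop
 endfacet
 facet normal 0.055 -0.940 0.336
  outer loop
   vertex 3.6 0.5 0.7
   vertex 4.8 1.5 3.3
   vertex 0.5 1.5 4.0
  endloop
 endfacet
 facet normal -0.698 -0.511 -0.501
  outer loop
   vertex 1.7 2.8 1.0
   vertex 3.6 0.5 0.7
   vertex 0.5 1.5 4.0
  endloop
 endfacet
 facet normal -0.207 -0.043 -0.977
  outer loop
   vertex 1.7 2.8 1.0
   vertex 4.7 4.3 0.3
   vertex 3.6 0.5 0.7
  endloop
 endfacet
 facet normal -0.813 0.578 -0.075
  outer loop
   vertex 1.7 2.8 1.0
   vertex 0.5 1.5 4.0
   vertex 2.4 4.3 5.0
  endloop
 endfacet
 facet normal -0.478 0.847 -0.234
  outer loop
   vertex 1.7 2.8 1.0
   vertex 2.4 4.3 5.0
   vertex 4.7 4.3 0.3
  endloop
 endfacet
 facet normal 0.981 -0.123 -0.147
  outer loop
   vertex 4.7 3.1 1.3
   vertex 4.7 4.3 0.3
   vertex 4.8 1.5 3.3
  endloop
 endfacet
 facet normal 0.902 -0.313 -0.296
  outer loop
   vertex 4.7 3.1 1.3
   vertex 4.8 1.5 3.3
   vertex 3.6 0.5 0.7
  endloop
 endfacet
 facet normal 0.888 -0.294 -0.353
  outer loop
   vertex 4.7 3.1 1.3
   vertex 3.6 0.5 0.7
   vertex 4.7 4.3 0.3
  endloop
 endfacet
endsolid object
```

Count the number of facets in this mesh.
10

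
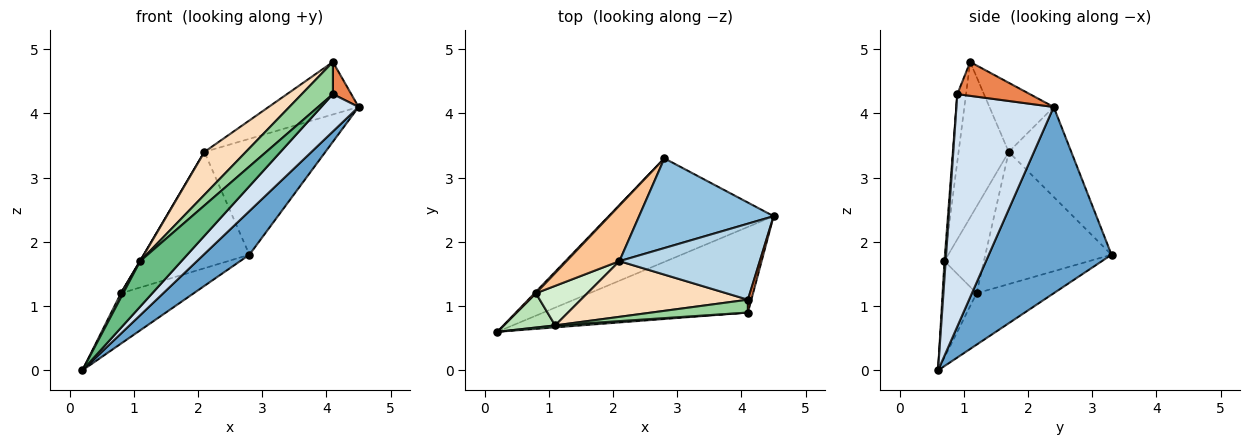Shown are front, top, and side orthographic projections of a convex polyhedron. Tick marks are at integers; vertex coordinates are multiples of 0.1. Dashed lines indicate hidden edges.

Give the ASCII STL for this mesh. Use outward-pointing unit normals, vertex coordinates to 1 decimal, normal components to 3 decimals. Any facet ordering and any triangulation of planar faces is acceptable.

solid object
 facet normal 0.721 -0.269 -0.638
  outer loop
   vertex 2.8 3.3 1.8
   vertex 4.5 2.4 4.1
   vertex 0.2 0.6 0.0
  endloop
 endfacet
 facet normal -0.379 0.732 0.566
  outer loop
   vertex 2.1 1.7 3.4
   vertex 4.5 2.4 4.1
   vertex 2.8 3.3 1.8
  endloop
 endfacet
 facet normal -0.376 0.526 0.763
  outer loop
   vertex 2.1 1.7 3.4
   vertex 4.1 1.1 4.8
   vertex 4.5 2.4 4.1
  endloop
 endfacet
 facet normal 0.721 -0.277 -0.635
  outer loop
   vertex 4.1 0.9 4.3
   vertex 0.2 0.6 0.0
   vertex 4.5 2.4 4.1
  endloop
 endfacet
 facet normal 0.965 -0.244 0.098
  outer loop
   vertex 4.1 0.9 4.3
   vertex 4.5 2.4 4.1
   vertex 4.1 1.1 4.8
  endloop
 endfacet
 facet normal -0.727 0.686 0.020
  outer loop
   vertex 0.8 1.2 1.2
   vertex 2.8 3.3 1.8
   vertex 0.2 0.6 0.0
  endloop
 endfacet
 facet normal -0.733 0.614 0.293
  outer loop
   vertex 0.8 1.2 1.2
   vertex 2.1 1.7 3.4
   vertex 2.8 3.3 1.8
  endloop
 endfacet
 facet normal -0.594 -0.491 0.638
  outer loop
   vertex 1.1 0.7 1.7
   vertex 4.1 1.1 4.8
   vertex 2.1 1.7 3.4
  endloop
 endfacet
 facet normal 0.029 -0.999 0.043
  outer loop
   vertex 1.1 0.7 1.7
   vertex 0.2 0.6 0.0
   vertex 4.1 0.9 4.3
  endloop
 endfacet
 facet normal -0.252 -0.899 0.359
  outer loop
   vertex 1.1 0.7 1.7
   vertex 4.1 0.9 4.3
   vertex 4.1 1.1 4.8
  endloop
 endfacet
 facet normal -0.881 -0.059 0.470
  outer loop
   vertex 1.1 0.7 1.7
   vertex 0.8 1.2 1.2
   vertex 0.2 0.6 0.0
  endloop
 endfacet
 facet normal -0.860 -0.006 0.510
  outer loop
   vertex 1.1 0.7 1.7
   vertex 2.1 1.7 3.4
   vertex 0.8 1.2 1.2
  endloop
 endfacet
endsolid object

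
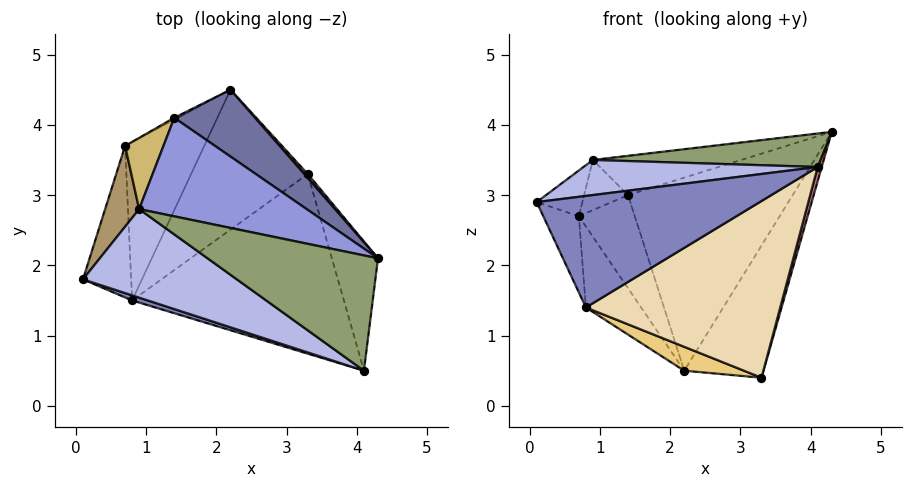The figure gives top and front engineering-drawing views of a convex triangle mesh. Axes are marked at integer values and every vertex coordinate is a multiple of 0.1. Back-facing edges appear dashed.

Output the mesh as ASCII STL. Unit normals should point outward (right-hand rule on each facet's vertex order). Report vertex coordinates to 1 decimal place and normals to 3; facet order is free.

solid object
 facet normal 0.482 0.828 0.287
  outer loop
   vertex 1.4 4.1 3.0
   vertex 4.3 2.1 3.9
   vertex 2.2 4.5 0.5
  endloop
 endfacet
 facet normal -0.314 -0.949 0.043
  outer loop
   vertex 0.8 1.5 1.4
   vertex 4.1 0.5 3.4
   vertex 0.1 1.8 2.9
  endloop
 endfacet
 facet normal -0.033 0.370 0.929
  outer loop
   vertex 0.9 2.8 3.5
   vertex 4.3 2.1 3.9
   vertex 1.4 4.1 3.0
  endloop
 endfacet
 facet normal -0.230 -0.359 0.905
  outer loop
   vertex 0.9 2.8 3.5
   vertex 0.1 1.8 2.9
   vertex 4.1 0.5 3.4
  endloop
 endfacet
 facet normal -0.168 -0.275 0.947
  outer loop
   vertex 0.9 2.8 3.5
   vertex 4.1 0.5 3.4
   vertex 4.3 2.1 3.9
  endloop
 endfacet
 facet normal -0.490 0.871 -0.018
  outer loop
   vertex 0.7 3.7 2.7
   vertex 1.4 4.1 3.0
   vertex 2.2 4.5 0.5
  endloop
 endfacet
 facet normal -0.865 0.226 -0.449
  outer loop
   vertex 0.7 3.7 2.7
   vertex 0.8 1.5 1.4
   vertex 0.1 1.8 2.9
  endloop
 endfacet
 facet normal -0.840 0.247 -0.483
  outer loop
   vertex 0.7 3.7 2.7
   vertex 2.2 4.5 0.5
   vertex 0.8 1.5 1.4
  endloop
 endfacet
 facet normal -0.785 0.305 0.539
  outer loop
   vertex 0.7 3.7 2.7
   vertex 0.1 1.8 2.9
   vertex 0.9 2.8 3.5
  endloop
 endfacet
 facet normal -0.562 0.476 0.676
  outer loop
   vertex 0.7 3.7 2.7
   vertex 0.9 2.8 3.5
   vertex 1.4 4.1 3.0
  endloop
 endfacet
 facet normal -0.264 -0.162 -0.951
  outer loop
   vertex 3.3 3.3 0.4
   vertex 0.8 1.5 1.4
   vertex 2.2 4.5 0.5
  endloop
 endfacet
 facet normal 0.215 -0.685 -0.696
  outer loop
   vertex 3.3 3.3 0.4
   vertex 4.1 0.5 3.4
   vertex 0.8 1.5 1.4
  endloop
 endfacet
 facet normal 0.738 0.675 0.020
  outer loop
   vertex 3.3 3.3 0.4
   vertex 2.2 4.5 0.5
   vertex 4.3 2.1 3.9
  endloop
 endfacet
 facet normal 0.958 -0.031 -0.284
  outer loop
   vertex 3.3 3.3 0.4
   vertex 4.3 2.1 3.9
   vertex 4.1 0.5 3.4
  endloop
 endfacet
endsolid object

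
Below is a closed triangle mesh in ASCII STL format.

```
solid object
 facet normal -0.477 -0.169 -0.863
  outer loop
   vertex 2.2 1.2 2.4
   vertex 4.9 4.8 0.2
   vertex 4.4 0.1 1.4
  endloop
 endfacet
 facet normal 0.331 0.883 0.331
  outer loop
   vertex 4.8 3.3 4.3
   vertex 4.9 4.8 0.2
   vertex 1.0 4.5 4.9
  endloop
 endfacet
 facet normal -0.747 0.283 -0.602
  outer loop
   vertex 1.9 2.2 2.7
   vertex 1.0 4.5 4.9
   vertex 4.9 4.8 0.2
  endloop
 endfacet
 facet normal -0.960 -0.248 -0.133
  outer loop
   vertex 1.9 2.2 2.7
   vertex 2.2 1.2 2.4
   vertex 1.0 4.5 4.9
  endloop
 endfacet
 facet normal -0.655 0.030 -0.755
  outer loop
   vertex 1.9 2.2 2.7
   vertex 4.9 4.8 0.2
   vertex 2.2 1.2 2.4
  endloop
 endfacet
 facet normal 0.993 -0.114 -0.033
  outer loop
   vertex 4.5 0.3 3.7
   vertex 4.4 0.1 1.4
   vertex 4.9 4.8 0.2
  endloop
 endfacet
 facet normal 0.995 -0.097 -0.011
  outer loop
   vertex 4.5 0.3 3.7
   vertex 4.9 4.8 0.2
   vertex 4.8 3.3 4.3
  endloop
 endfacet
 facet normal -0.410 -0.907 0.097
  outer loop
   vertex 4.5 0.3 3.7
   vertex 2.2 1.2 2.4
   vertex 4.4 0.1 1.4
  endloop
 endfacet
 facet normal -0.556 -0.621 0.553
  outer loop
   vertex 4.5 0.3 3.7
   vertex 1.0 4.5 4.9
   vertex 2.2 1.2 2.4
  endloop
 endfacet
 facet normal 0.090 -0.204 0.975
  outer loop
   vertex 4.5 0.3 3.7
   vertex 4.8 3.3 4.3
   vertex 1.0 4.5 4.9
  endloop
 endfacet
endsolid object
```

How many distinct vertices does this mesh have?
7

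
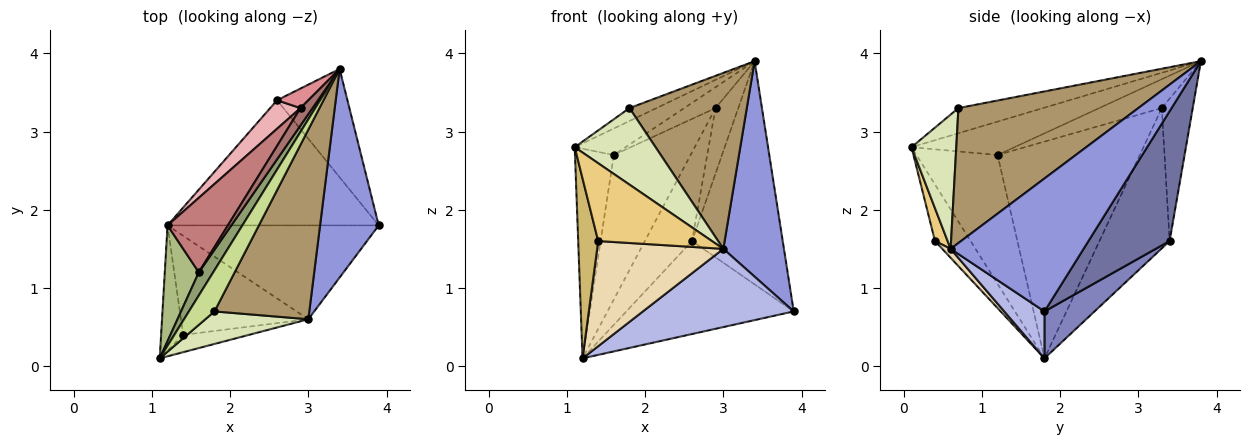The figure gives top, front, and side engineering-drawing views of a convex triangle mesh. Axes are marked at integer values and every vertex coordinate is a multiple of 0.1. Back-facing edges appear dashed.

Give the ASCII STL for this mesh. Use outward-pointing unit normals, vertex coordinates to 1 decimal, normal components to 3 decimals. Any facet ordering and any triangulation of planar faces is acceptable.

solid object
 facet normal 0.627 0.701 -0.340
  outer loop
   vertex 2.6 3.4 1.6
   vertex 3.4 3.8 3.9
   vertex 3.9 1.8 0.7
  endloop
 endfacet
 facet normal 0.176 0.587 -0.790
  outer loop
   vertex 2.6 3.4 1.6
   vertex 3.9 1.8 0.7
   vertex 1.2 1.8 0.1
  endloop
 endfacet
 facet normal 0.844 -0.385 0.373
  outer loop
   vertex 3.0 0.6 1.5
   vertex 3.9 1.8 0.7
   vertex 3.4 3.8 3.9
  endloop
 endfacet
 facet normal 0.168 -0.631 -0.757
  outer loop
   vertex 3.0 0.6 1.5
   vertex 1.2 1.8 0.1
   vertex 3.9 1.8 0.7
  endloop
 endfacet
 facet normal -0.837 0.413 0.360
  outer loop
   vertex 1.6 1.2 2.7
   vertex 1.1 0.1 2.8
   vertex 3.4 3.8 3.9
  endloop
 endfacet
 facet normal -0.877 0.420 0.232
  outer loop
   vertex 1.6 1.2 2.7
   vertex 1.2 1.8 0.1
   vertex 1.1 0.1 2.8
  endloop
 endfacet
 facet normal -0.684 0.218 0.696
  outer loop
   vertex 1.8 0.7 3.3
   vertex 3.4 3.8 3.9
   vertex 1.1 0.1 2.8
  endloop
 endfacet
 facet normal 0.454 -0.820 0.348
  outer loop
   vertex 1.8 0.7 3.3
   vertex 1.1 0.1 2.8
   vertex 3.0 0.6 1.5
  endloop
 endfacet
 facet normal 0.722 -0.471 0.507
  outer loop
   vertex 1.8 0.7 3.3
   vertex 3.0 0.6 1.5
   vertex 3.4 3.8 3.9
  endloop
 endfacet
 facet normal -0.826 -0.463 -0.322
  outer loop
   vertex 1.4 0.4 1.6
   vertex 1.1 0.1 2.8
   vertex 1.2 1.8 0.1
  endloop
 endfacet
 facet normal 0.108 -0.970 -0.216
  outer loop
   vertex 1.4 0.4 1.6
   vertex 3.0 0.6 1.5
   vertex 1.1 0.1 2.8
  endloop
 endfacet
 facet normal 0.048 -0.727 -0.685
  outer loop
   vertex 1.4 0.4 1.6
   vertex 1.2 1.8 0.1
   vertex 3.0 0.6 1.5
  endloop
 endfacet
 facet normal -0.838 0.419 0.349
  outer loop
   vertex 2.9 3.3 3.3
   vertex 1.6 1.2 2.7
   vertex 3.4 3.8 3.9
  endloop
 endfacet
 facet normal -0.855 0.461 0.238
  outer loop
   vertex 2.9 3.3 3.3
   vertex 1.2 1.8 0.1
   vertex 1.6 1.2 2.7
  endloop
 endfacet
 facet normal -0.793 0.584 0.174
  outer loop
   vertex 2.9 3.3 3.3
   vertex 3.4 3.8 3.9
   vertex 2.6 3.4 1.6
  endloop
 endfacet
 facet normal -0.817 0.549 0.176
  outer loop
   vertex 2.9 3.3 3.3
   vertex 2.6 3.4 1.6
   vertex 1.2 1.8 0.1
  endloop
 endfacet
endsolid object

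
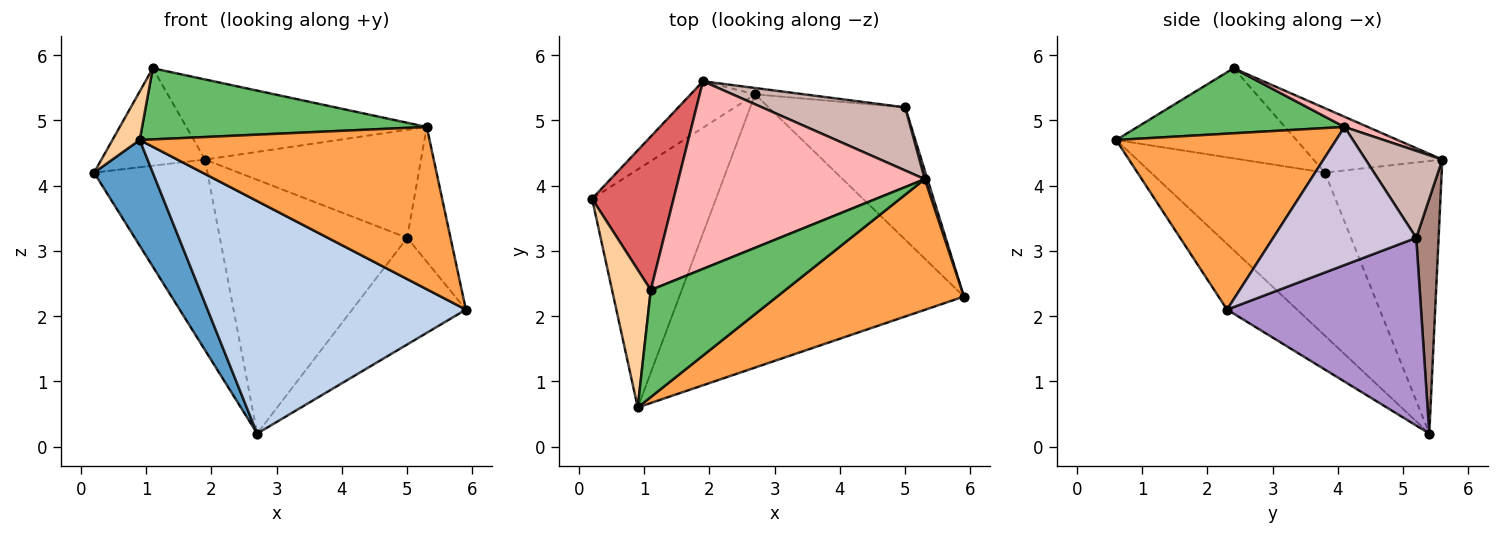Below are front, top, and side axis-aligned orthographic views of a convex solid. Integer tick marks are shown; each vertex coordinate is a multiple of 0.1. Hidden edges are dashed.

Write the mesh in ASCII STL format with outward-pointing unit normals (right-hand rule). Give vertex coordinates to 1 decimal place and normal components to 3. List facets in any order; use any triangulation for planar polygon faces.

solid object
 facet normal -0.769 -0.259 -0.584
  outer loop
   vertex 2.7 5.4 0.2
   vertex 0.9 0.6 4.7
   vertex 0.2 3.8 4.2
  endloop
 endfacet
 facet normal -0.173 -0.638 -0.750
  outer loop
   vertex 2.7 5.4 0.2
   vertex 5.9 2.3 2.1
   vertex 0.9 0.6 4.7
  endloop
 endfacet
 facet normal 0.509 -0.670 0.540
  outer loop
   vertex 5.3 4.1 4.9
   vertex 0.9 0.6 4.7
   vertex 5.9 2.3 2.1
  endloop
 endfacet
 facet normal -0.910 -0.138 0.391
  outer loop
   vertex 1.1 2.4 5.8
   vertex 0.2 3.8 4.2
   vertex 0.9 0.6 4.7
  endloop
 endfacet
 facet normal 0.373 -0.514 0.773
  outer loop
   vertex 1.1 2.4 5.8
   vertex 0.9 0.6 4.7
   vertex 5.3 4.1 4.9
  endloop
 endfacet
 facet normal -0.707 0.687 -0.167
  outer loop
   vertex 1.9 5.6 4.4
   vertex 2.7 5.4 0.2
   vertex 0.2 3.8 4.2
  endloop
 endfacet
 facet normal -0.555 0.446 0.702
  outer loop
   vertex 1.9 5.6 4.4
   vertex 0.2 3.8 4.2
   vertex 1.1 2.4 5.8
  endloop
 endfacet
 facet normal 0.038 0.393 0.919
  outer loop
   vertex 1.9 5.6 4.4
   vertex 1.1 2.4 5.8
   vertex 5.3 4.1 4.9
  endloop
 endfacet
 facet normal 0.731 0.428 -0.532
  outer loop
   vertex 5.0 5.2 3.2
   vertex 5.9 2.3 2.1
   vertex 2.7 5.4 0.2
  endloop
 endfacet
 facet normal 0.957 0.290 0.019
  outer loop
   vertex 5.0 5.2 3.2
   vertex 5.3 4.1 4.9
   vertex 5.9 2.3 2.1
  endloop
 endfacet
 facet normal 0.119 0.993 -0.025
  outer loop
   vertex 5.0 5.2 3.2
   vertex 2.7 5.4 0.2
   vertex 1.9 5.6 4.4
  endloop
 endfacet
 facet normal 0.293 0.825 0.482
  outer loop
   vertex 5.0 5.2 3.2
   vertex 1.9 5.6 4.4
   vertex 5.3 4.1 4.9
  endloop
 endfacet
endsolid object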